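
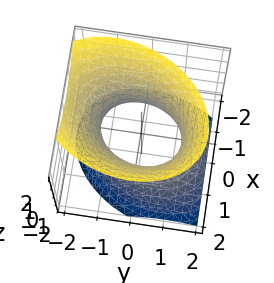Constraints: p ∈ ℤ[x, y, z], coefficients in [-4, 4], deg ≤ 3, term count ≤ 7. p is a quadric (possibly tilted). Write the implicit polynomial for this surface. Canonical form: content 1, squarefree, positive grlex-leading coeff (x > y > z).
3*x^2 - x*y + 2*y^2 + y*z - 2*z^2 - 3

(a) The degree is 2 — a generic line meets the surface in up to 2 points.
(b) Observable constraints: the surface avoids every integer z-axis point in the box; the x-axis gridline crossings are at x ∈ {-1, 1}.
(c) Solving for integer coefficients yields p as stated.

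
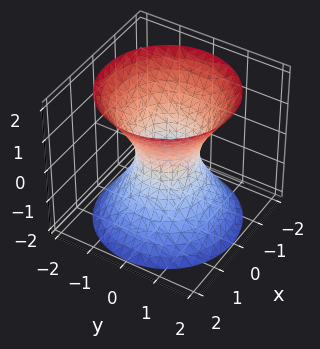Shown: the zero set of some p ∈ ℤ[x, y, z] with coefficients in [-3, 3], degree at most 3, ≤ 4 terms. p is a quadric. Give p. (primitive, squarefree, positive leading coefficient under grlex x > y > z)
3*x^2 + 3*y^2 - 2*z^2 - 2

Degree: one connected sheet with a waist; a quadric, so deg p = 2.
Symmetries: rotational symmetry about the z-axis ⇒ p depends on x, y only through x² + y²; it's symmetric under z → −z, forcing even powers of z.
Checking where it meets the axes: a circular section at z = 0 has radius between 0 and 1; no z-intercept at any integer in the box.
Solving for integer coefficients yields p as stated.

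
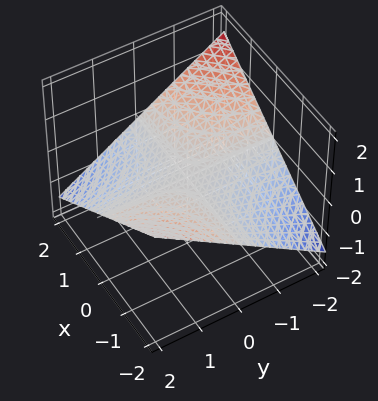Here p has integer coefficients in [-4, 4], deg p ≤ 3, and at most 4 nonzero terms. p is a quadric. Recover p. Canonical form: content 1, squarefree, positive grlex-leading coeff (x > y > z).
1. The degree is 2 — a saddle surface; a quadric.
2. Observable constraints: the visible x-axis segment lies entirely on the surface; it meets the z-axis at z = 0 (among the integer gridlines).
3. Putting this together gives p.

x*y + 3*z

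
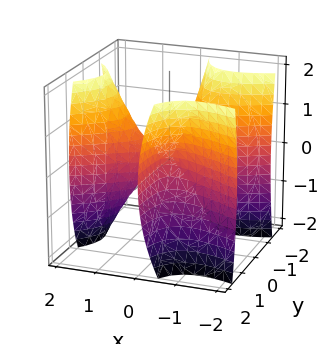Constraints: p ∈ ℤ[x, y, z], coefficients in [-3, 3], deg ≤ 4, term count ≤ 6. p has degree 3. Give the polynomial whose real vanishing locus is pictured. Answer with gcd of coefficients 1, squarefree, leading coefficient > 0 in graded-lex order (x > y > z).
x^3 - 3*x*y^2 + x*y - z^2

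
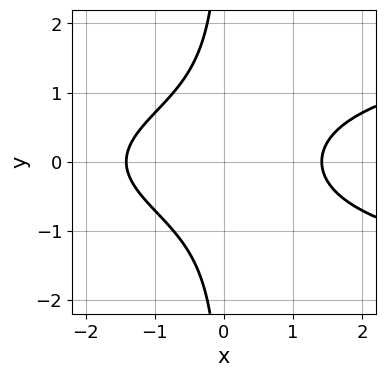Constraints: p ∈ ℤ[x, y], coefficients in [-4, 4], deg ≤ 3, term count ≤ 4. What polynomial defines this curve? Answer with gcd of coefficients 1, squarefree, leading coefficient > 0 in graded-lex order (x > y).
2*x*y^2 - x^2 + 2

First, degree: a generic line meets the curve in up to 3 points, so deg p = 3.
Then, symmetries: it's symmetric under y → −y, forcing even powers of y.
Next, against the integer gridlines: no y-intercept at any integer in the box.
Finally, putting this together gives p.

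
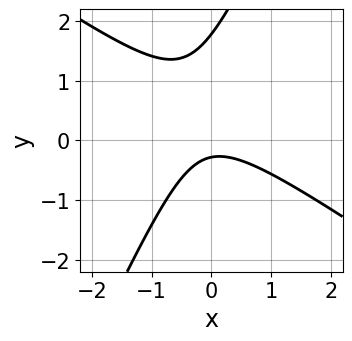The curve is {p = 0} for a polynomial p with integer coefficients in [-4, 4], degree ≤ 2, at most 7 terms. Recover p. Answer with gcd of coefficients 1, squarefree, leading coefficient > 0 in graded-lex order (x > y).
3*x^2 + 3*x*y - 2*y^2 + 3*y + 1

The degree is 2 — the shape is more complex than any degree-1 curve.
Against the integer gridlines: no x-intercept at any integer in the box.
Matching integer coefficients to the picture gives p.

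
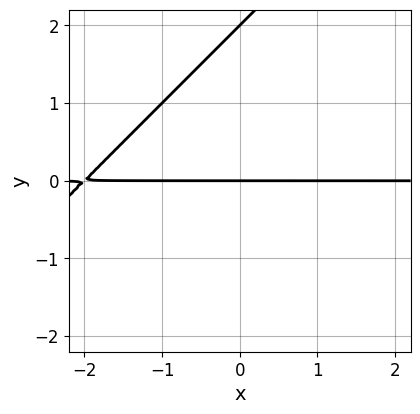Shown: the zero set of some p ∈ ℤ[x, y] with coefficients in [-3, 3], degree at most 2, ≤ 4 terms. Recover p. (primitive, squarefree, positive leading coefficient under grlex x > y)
(a) The degree is 2 — a generic line meets the curve in up to 2 points.
(b) Observable constraints: the y-axis gridline crossings are at y ∈ {0, 2}; every point of the x-axis in the box is on the curve.
(c) Solving for integer coefficients yields p as stated.

x*y - y^2 + 2*y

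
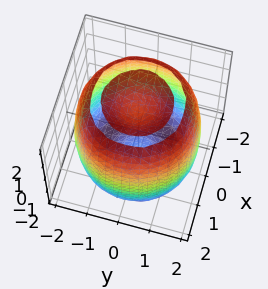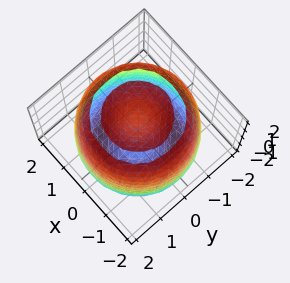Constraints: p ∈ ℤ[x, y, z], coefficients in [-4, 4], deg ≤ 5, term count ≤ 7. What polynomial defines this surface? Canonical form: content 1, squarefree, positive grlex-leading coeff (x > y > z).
x^4 + 2*x^2*y^2 + y^4 - 3*x^2 - 3*y^2 + z^2 - 2

First, I count 2 distinct pieces. They look like related sheets of one shape, so recover p as a whole.
Next, deg p = 4. A generic line meets the surface in up to 4 points.
Then, symmetries: rotational symmetry about the z-axis ⇒ p depends on x, y only through x² + y².
Then, reading off the gridlines: a circular section at z = 1 has radius between 1 and 2.
Finally, together with the visible shape, these determine p as stated.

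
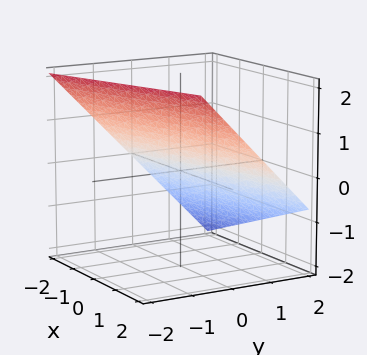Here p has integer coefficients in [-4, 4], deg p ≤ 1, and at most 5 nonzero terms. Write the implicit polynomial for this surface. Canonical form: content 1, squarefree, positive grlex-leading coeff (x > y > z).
x - 3*y - 3*z + 2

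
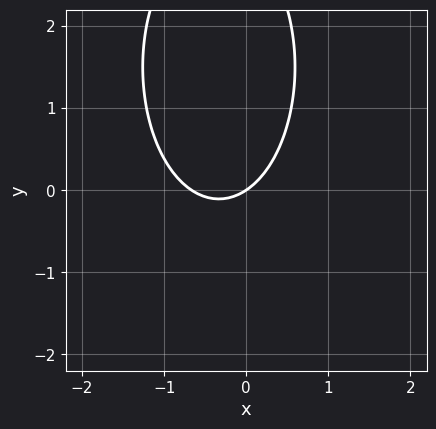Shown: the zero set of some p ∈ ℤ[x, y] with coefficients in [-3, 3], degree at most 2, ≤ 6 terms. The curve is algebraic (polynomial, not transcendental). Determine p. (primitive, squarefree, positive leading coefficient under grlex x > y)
3*x^2 + y^2 + 2*x - 3*y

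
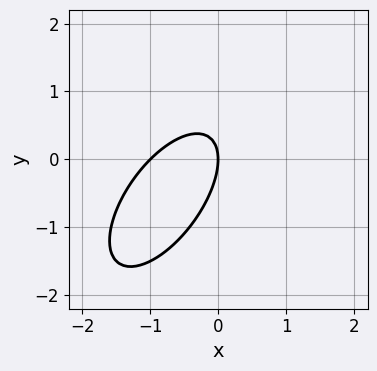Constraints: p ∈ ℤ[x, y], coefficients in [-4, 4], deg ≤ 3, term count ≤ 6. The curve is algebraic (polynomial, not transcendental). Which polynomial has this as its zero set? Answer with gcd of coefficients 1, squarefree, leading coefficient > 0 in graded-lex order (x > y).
3*x^2 - 3*x*y + 2*y^2 + 3*x

First, the degree is 2 — the shape is more complex than any degree-1 curve.
Then, reading off the gridlines: the x-axis gridline crossings are at x ∈ {-1, 0}; it meets the y-axis at y = 0 (among the integer gridlines).
Finally, the integer polynomial consistent with all of this is the stated p.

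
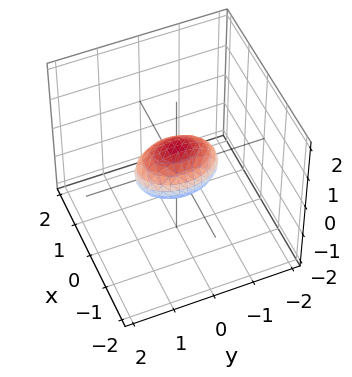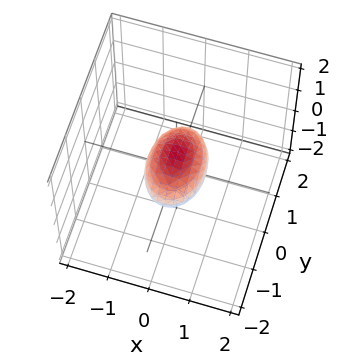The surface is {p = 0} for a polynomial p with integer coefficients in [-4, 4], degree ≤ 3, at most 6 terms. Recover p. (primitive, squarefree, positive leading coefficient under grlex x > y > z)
2*x^2 + y^2 + 2*z^2 - 1

1. Degree: bounded and convex; a quadric, so deg p = 2.
2. Symmetries: the z ↦ −z reflection is a symmetry, so z appears only in even powers; it's symmetric under y → −y, forcing even powers of y; it's symmetric under x → −x, forcing even powers of x.
3. From the axis intercepts and sections: the y-axis gridline crossings are at y ∈ {-1, 1}.
4. Putting this together gives p.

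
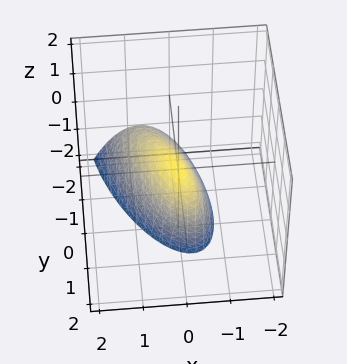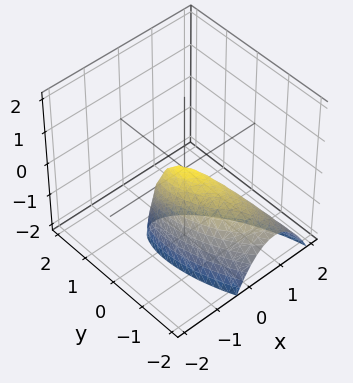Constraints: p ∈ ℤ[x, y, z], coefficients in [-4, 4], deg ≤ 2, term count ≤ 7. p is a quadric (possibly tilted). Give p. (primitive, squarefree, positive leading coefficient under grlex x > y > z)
3*x^2 + 2*x*y + y^2 - y*z + z

First, degree: a generic line meets the surface in up to 2 points, so deg p = 2.
Next, observable constraints: one y-axis crossing is at y = 0; it crosses the x-axis at the gridline x = 0.
Finally, assembling these constraints gives the stated polynomial.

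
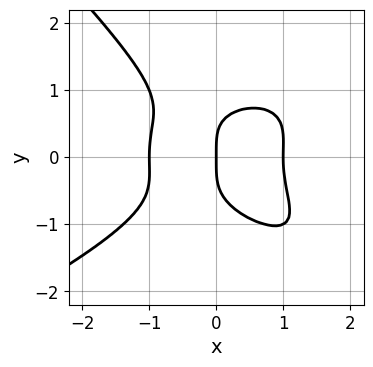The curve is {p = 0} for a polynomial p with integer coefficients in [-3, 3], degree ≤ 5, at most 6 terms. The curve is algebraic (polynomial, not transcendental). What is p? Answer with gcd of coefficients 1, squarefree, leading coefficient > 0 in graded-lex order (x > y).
First, deg p = 4.
Then, checking where it meets the axes: among the integer gridlines, it crosses the x-axis at x ∈ {-1, 0, 1}; it crosses the y-axis at the gridline y = 0.
Finally, the integer polynomial consistent with all of this is the stated p.

x^2*y^2 - 2*x*y^3 - 3*y^4 - 3*x^3 + 3*x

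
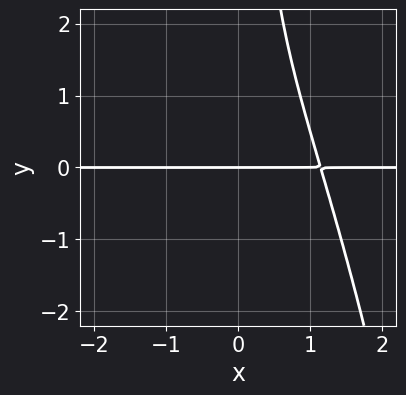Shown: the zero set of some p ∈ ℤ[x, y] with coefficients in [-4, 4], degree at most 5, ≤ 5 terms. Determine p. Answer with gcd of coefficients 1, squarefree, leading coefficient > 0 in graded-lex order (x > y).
2*x^3*y + 2*x*y^2 - 3*y

First, degree: no degree-3 curve has this shape, so deg p = 4.
Then, against the integer gridlines: the visible x-axis segment lies entirely on the curve; it meets the y-axis at y = 0 (among the integer gridlines).
Finally, assembling these constraints gives the stated polynomial.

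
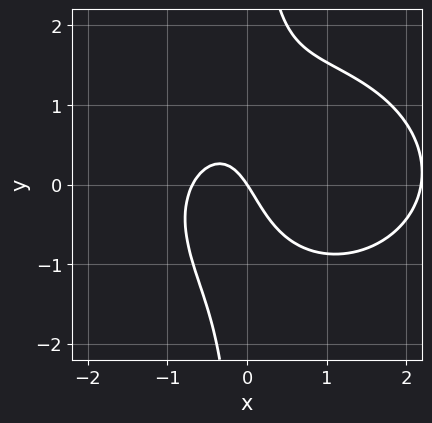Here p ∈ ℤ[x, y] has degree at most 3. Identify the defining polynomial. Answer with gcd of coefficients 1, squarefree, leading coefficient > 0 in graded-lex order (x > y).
The degree is 3 — no degree-2 curve has this shape.
Observable constraints: one y-axis crossing is at y = 0; one x-axis crossing is at x = 0.
These observations pin down the coefficients.

2*x^3 + 3*x*y^2 - 3*x^2 - 3*x - 2*y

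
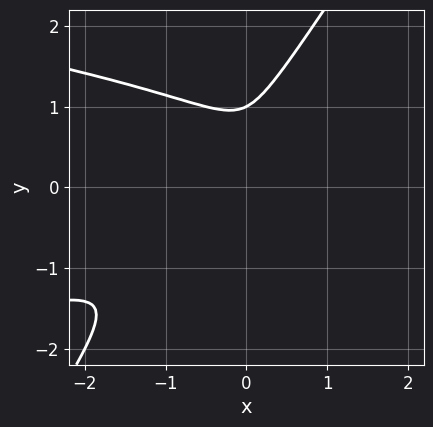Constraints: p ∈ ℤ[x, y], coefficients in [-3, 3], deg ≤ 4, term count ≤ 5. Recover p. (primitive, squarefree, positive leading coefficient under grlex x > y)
3*x*y^2 - 2*y^3 + 2*x^2 - 2*x*y + 2*y^2

1. The degree is 3 — the shape is more complex than any degree-2 curve.
2. Against the integer gridlines: it crosses the y-axis at the gridline y = 1.
3. These observations pin down the coefficients.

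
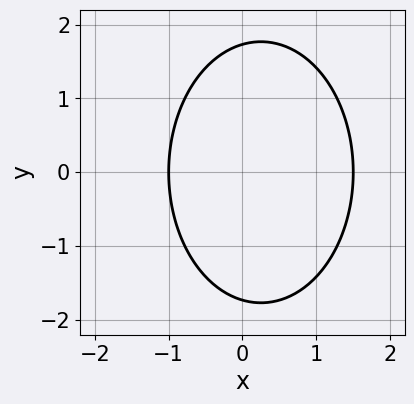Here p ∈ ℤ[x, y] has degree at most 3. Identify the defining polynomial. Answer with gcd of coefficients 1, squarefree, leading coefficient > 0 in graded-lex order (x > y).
First, the degree is 2 — no degree-1 curve has this shape.
Then, symmetries: the y ↦ −y reflection is a symmetry, so y appears only in even powers.
Next, checking where it meets the axes: one x-axis crossing is at x = -1.
Finally, putting this together gives p.

2*x^2 + y^2 - x - 3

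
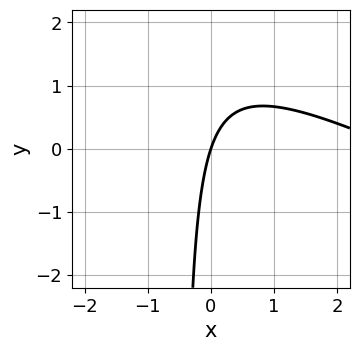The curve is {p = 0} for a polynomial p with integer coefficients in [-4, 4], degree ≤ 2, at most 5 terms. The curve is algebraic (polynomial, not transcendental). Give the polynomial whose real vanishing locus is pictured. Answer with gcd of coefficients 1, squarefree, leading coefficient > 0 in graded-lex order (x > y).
(a) Degree: the shape is more complex than any degree-1 curve, so deg p = 2.
(b) From the axis intercepts and sections: it crosses the y-axis at the gridline y = 0; it meets the x-axis at x = 0 (among the integer gridlines).
(c) Assembling these constraints gives the stated polynomial.

x^2 + 2*x*y - 3*x + y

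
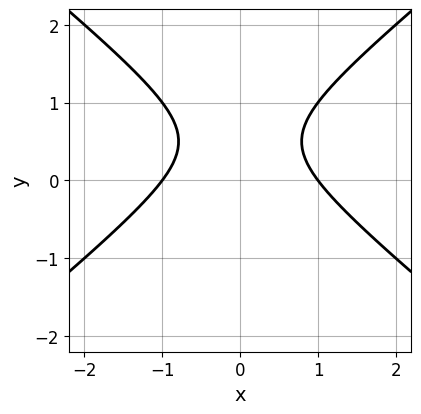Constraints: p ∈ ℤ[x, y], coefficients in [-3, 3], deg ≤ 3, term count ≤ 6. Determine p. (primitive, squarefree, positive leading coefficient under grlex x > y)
2*x^2 - 3*y^2 + 3*y - 2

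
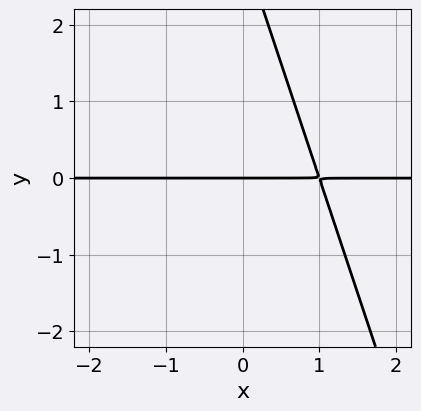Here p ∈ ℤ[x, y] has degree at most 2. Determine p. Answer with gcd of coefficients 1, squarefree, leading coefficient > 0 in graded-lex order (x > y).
3*x*y + y^2 - 3*y

1. deg p = 2. The shape is more complex than any degree-1 curve.
2. Reading off the gridlines: it crosses the y-axis at the gridline y = 0; every point of the x-axis in the box is on the curve.
3. Solving for integer coefficients yields p as stated.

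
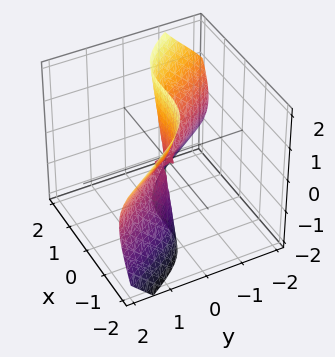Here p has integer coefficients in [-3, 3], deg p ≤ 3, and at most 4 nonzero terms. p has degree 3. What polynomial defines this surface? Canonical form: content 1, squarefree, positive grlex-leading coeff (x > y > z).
1. Degree: a generic line meets the surface in up to 3 points, so deg p = 3.
2. Observable constraints: one x-axis crossing is at x = 0; the visible z-axis segment lies entirely on the surface; one y-axis crossing is at y = 0.
3. Putting this together gives p.

2*x^3 + y^3 + 3*y*z^2 + y*z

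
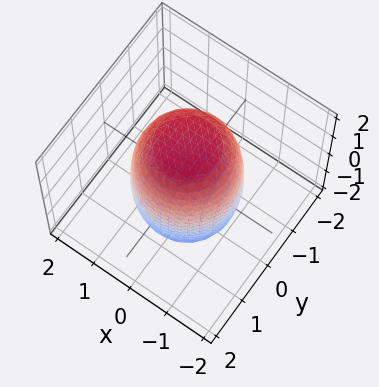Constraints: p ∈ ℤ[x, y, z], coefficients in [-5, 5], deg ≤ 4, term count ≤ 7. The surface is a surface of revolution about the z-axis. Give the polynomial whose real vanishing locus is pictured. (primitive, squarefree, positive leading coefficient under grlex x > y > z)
2*x^4 + 4*x^2*y^2 + 2*y^4 - x^2 - y^2 + z^2 - 3

1. Degree: a generic line meets the surface in up to 4 points, so deg p = 4.
2. Symmetries: the z-axis is an axis of rotation, so x and y enter only as x² + y².
3. Checking where it meets the axes: a circular section at z = -1 has radius between 1 and 2.
4. Putting this together gives p.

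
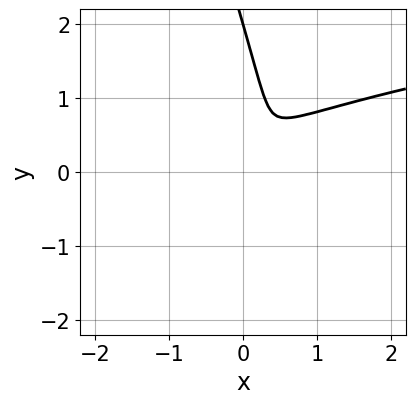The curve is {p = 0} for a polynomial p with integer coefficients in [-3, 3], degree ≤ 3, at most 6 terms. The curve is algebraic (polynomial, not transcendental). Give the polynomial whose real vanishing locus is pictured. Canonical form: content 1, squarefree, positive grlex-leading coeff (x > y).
3*x*y^2 + y^3 - 2*x^2 + x*y - 2*y^2

First, degree: a generic line meets the curve in up to 3 points, so deg p = 3.
Next, observable constraints: it crosses the y-axis at the gridline y = 2.
Finally, fitting integer coefficients to these (and the overall shape) gives p.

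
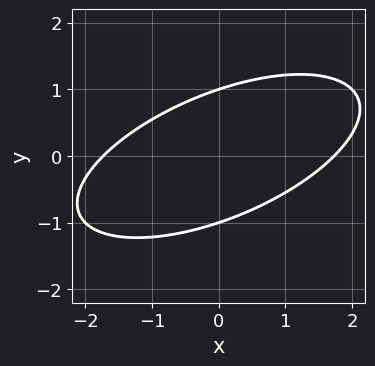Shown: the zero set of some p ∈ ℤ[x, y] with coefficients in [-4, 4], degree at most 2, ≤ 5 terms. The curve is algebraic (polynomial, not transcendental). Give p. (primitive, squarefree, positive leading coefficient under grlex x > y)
x^2 - 2*x*y + 3*y^2 - 3

1. Degree: a generic line meets the curve in up to 2 points, so deg p = 2.
2. Reading off the gridlines: the y-axis gridline crossings are at y ∈ {-1, 1}.
3. Assembling these constraints gives the stated polynomial.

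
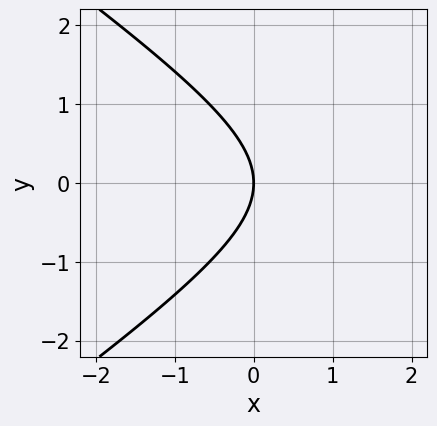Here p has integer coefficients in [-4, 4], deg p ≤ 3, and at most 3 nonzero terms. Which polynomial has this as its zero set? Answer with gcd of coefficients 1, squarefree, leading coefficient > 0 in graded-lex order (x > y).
x^2 - 2*y^2 - 3*x

1. deg p = 2. No degree-1 curve has this shape.
2. Symmetries: mirror symmetry y ↦ −y ⇒ only even powers of y.
3. Observable constraints: one y-axis crossing is at y = 0; it crosses the x-axis at the gridline x = 0.
4. The integer polynomial consistent with all of this is the stated p.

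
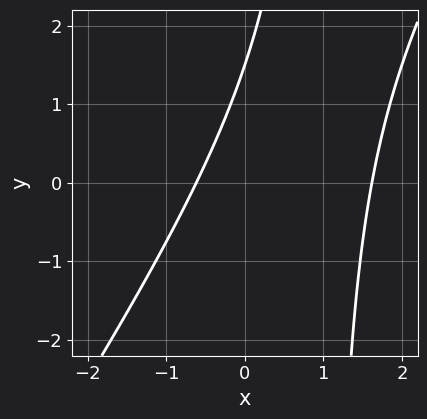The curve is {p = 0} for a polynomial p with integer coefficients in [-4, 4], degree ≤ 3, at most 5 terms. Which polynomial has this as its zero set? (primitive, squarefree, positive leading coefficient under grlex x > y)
3*x^2 - 2*x*y - 3*x + 2*y - 3

(a) deg p = 2.
(b) Solving for integer coefficients yields p as stated.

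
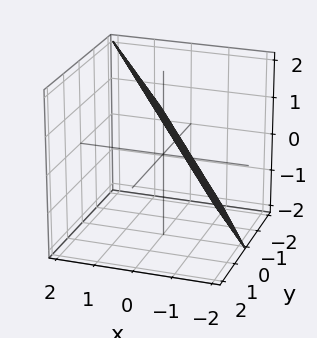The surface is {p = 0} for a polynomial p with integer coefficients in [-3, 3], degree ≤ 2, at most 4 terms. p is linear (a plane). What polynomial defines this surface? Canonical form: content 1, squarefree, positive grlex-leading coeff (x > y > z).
3*x + 2*y - 2*z + 2

First, degree: the surface is flat (a plane), so deg p = 1.
Next, reading off the gridlines: it meets the y-axis at y = -1 (among the integer gridlines); one z-axis crossing is at z = 1.
Finally, assembling these constraints gives the stated polynomial.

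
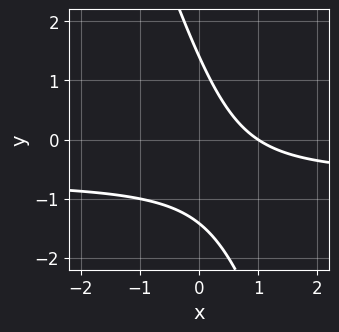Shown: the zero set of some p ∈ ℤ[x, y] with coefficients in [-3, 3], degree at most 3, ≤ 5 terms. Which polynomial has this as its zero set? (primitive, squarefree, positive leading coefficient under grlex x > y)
3*x*y + y^2 + 2*x - 2

deg p = 2.
Checking where it meets the axes: it meets the x-axis at x = 1 (among the integer gridlines).
These observations pin down the coefficients.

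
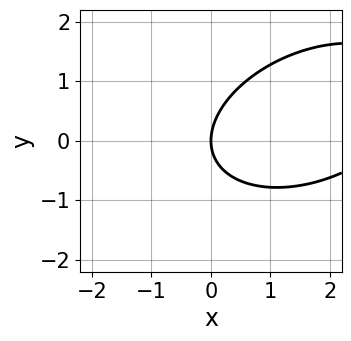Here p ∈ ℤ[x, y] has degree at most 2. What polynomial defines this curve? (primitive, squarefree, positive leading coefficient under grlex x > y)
x^2 - x*y + 2*y^2 - 3*x

First, the degree is 2 — no degree-1 curve has this shape.
Next, checking where it meets the axes: it crosses the x-axis at the gridline x = 0; it meets the y-axis at y = 0 (among the integer gridlines).
Finally, putting this together gives p.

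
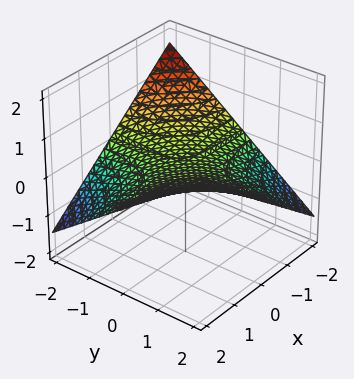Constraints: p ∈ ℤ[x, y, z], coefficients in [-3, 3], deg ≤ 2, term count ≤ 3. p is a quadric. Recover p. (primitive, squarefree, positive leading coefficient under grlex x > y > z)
x*y - 3*z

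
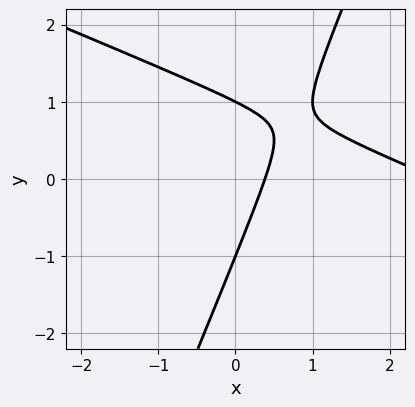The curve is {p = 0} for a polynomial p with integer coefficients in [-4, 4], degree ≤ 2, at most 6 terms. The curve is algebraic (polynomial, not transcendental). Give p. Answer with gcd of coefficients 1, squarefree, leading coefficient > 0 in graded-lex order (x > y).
1. deg p = 2.
2. Against the integer gridlines: the y-axis gridline crossings are at y ∈ {-1, 1}.
3. Putting this together gives p.

x^2 + 2*x*y - y^2 - 3*x + 1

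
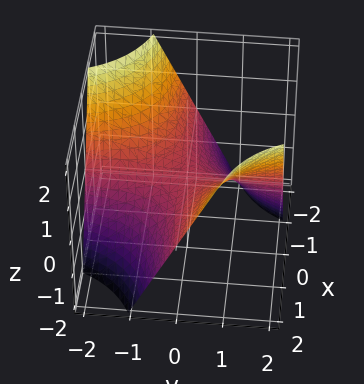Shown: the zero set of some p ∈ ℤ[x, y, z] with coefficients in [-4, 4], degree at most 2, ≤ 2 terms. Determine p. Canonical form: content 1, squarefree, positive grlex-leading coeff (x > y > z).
1. deg p = 2. A saddle surface; a quadric.
2. From the axis intercepts and sections: every point of the y-axis in the box is on the surface; it meets the z-axis at z = 0 (among the integer gridlines).
3. Assembling these constraints gives the stated polynomial. Check: (-1, 0, 0) on the x-axis lies on the surface, and p(-1, 0, 0) = 0. ✓

x*y - z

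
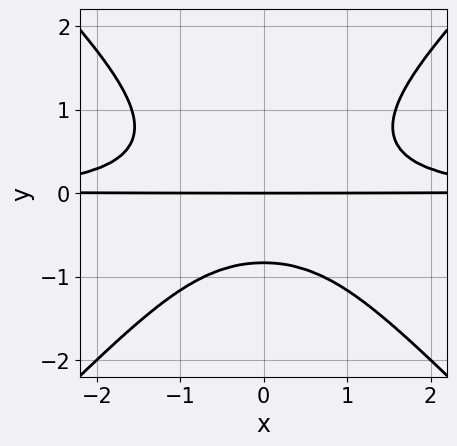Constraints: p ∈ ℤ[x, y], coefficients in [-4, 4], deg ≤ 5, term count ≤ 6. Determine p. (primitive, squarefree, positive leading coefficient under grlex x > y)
2*x^2*y^2 - 2*y^4 - y^2 - 2*y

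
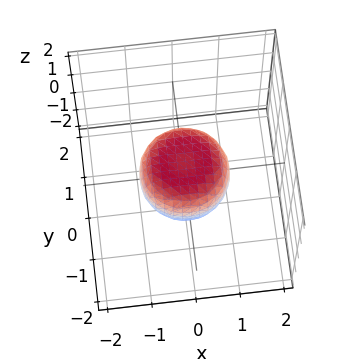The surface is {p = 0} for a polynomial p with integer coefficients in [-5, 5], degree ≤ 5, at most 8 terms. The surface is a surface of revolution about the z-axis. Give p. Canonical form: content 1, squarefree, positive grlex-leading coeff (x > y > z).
deg p = 4. The shape is more complex than any degree-3 surface.
Symmetry: every cross-section ⟂ z is a circle, so x, y appear only via x² + y².
Checking where it meets the axes: the x-axis gridline crossings are at x ∈ {-1, 1}; among the integer gridlines, it crosses the y-axis at y ∈ {-1, 1}.
Fitting integer coefficients to these (and the overall shape) gives p.

2*x^4 + 4*x^2*y^2 + 2*y^4 - x^2 - y^2 + 2*z^2 - 1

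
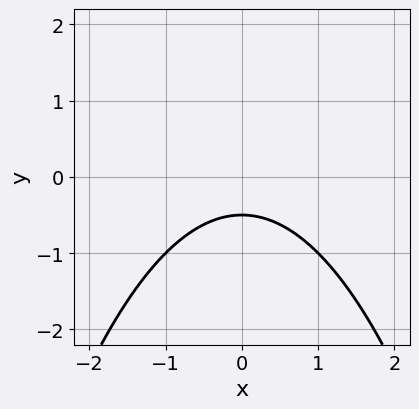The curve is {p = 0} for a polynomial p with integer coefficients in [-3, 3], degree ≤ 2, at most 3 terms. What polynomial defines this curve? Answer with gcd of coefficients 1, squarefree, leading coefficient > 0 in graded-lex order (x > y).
x^2 + 2*y + 1

First, the degree is 2 — the shape is more complex than any degree-1 curve.
Next, symmetries: the x ↦ −x reflection is a symmetry, so x appears only in even powers.
Then, checking where it meets the axes: the curve avoids every integer x-axis point in the box.
Finally, assembling these constraints gives the stated polynomial.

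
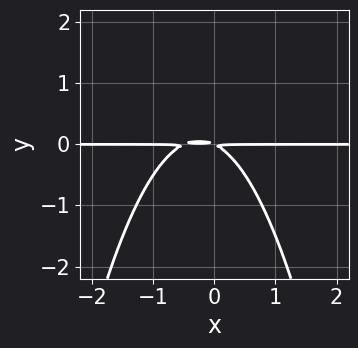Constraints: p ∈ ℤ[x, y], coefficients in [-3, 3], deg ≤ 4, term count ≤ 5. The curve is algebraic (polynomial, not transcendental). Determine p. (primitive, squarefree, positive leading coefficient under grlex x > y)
First, deg p = 3.
Next, observable constraints: the visible x-axis segment lies entirely on the curve.
Finally, together with the visible shape, these determine p as stated.

2*x^2*y + x*y + 2*y^2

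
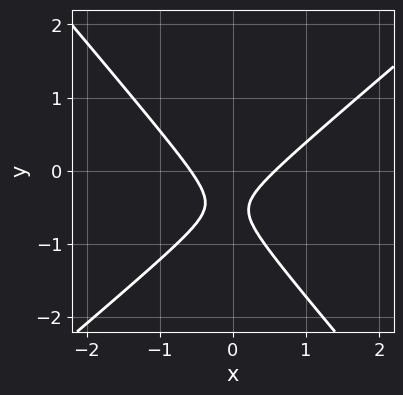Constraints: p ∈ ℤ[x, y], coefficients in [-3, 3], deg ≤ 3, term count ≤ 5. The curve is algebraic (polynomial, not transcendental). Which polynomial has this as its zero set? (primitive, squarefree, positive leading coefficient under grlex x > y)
3*x^2 - x*y - 3*y^2 - 3*y - 1

1. Degree: the shape is more complex than any degree-1 curve, so deg p = 2.
2. Against the integer gridlines: the curve avoids every integer y-axis point in the box.
3. Fitting integer coefficients to these (and the overall shape) gives p.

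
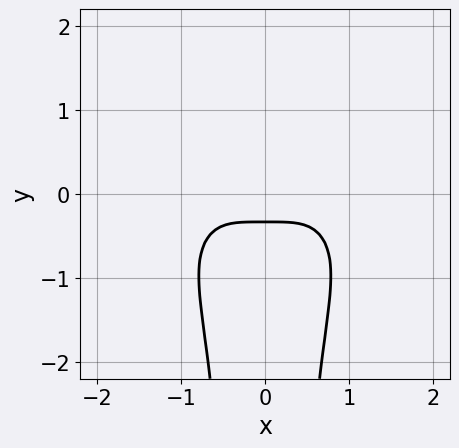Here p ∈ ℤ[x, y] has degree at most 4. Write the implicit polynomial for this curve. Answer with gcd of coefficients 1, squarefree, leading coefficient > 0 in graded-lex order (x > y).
(a) deg p = 4.
(b) Symmetries: it's symmetric under x → −x, forcing even powers of x.
(c) Checking where it meets the axes: no x-intercept at any integer in the box.
(d) The integer polynomial consistent with all of this is the stated p.

2*x^4 + 3*x^2*y^2 + x^2*y + 3*y + 1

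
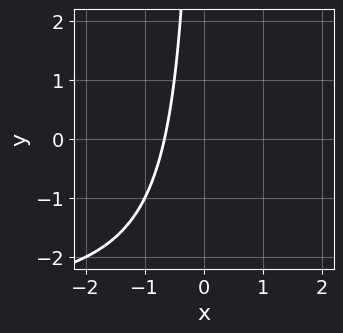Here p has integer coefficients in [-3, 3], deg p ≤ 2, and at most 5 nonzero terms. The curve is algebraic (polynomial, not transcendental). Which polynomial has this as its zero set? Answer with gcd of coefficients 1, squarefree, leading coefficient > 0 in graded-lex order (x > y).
x*y + 3*x + 2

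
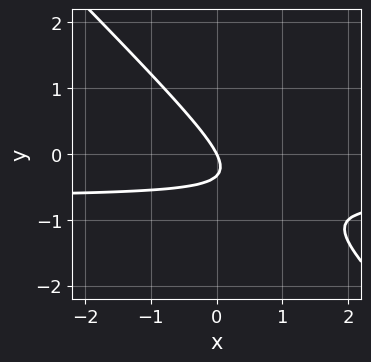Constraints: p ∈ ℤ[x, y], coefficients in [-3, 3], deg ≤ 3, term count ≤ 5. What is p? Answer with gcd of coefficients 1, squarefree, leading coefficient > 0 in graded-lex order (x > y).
3*x*y + 3*y^2 + 2*x + y

1. deg p = 2. The shape is more complex than any degree-1 curve.
2. Against the integer gridlines: one y-axis crossing is at y = 0; it crosses the x-axis at the gridline x = 0.
3. Together with the visible shape, these determine p as stated.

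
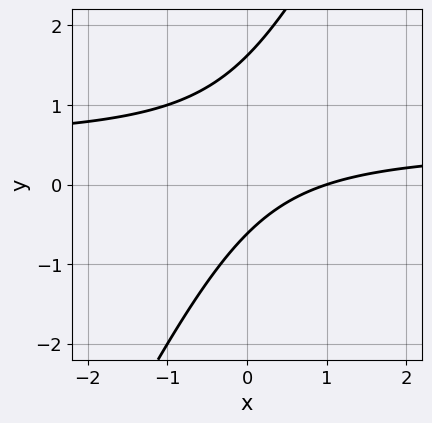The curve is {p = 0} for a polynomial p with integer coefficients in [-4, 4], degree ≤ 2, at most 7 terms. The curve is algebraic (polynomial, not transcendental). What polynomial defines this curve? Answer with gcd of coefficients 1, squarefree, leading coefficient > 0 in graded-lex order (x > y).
2*x*y - y^2 - x + y + 1

1. Degree: the shape is more complex than any degree-1 curve, so deg p = 2.
2. Reading off the gridlines: one x-axis crossing is at x = 1.
3. The integer polynomial consistent with all of this is the stated p.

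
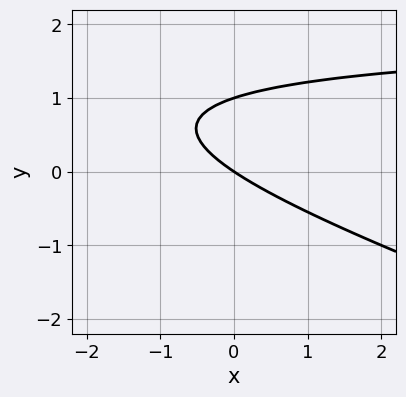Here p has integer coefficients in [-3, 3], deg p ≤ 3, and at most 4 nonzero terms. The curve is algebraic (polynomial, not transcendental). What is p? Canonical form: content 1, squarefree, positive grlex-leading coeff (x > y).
(a) Degree: no degree-1 curve has this shape, so deg p = 2.
(b) Reading off the gridlines: among the integer gridlines, it crosses the y-axis at y ∈ {0, 1}; it meets the x-axis at x = 0 (among the integer gridlines).
(c) The integer polynomial consistent with all of this is the stated p.

x*y + 3*y^2 - 2*x - 3*y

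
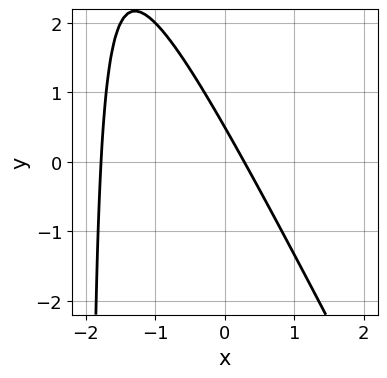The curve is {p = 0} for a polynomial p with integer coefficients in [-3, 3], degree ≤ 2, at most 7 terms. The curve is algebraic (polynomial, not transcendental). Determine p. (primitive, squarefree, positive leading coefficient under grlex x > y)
2*x^2 + x*y + 3*x + 2*y - 1

Degree: no degree-1 curve has this shape, so deg p = 2.
Putting this together gives p.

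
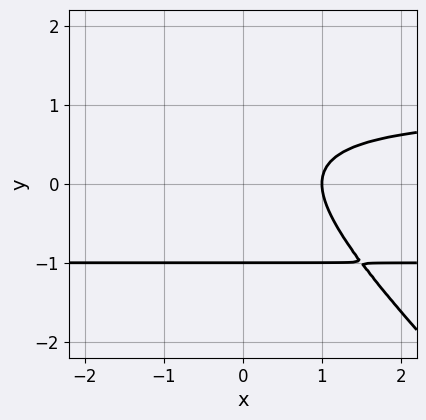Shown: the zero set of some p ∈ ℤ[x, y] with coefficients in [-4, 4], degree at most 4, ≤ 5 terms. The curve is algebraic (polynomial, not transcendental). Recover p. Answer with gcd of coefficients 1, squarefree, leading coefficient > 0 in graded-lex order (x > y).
(a) deg p = 3.
(b) From the visible intercepts: it crosses the x-axis at the gridline x = 1; it crosses the y-axis at the gridline y = -1.
(c) The integer polynomial consistent with all of this is the stated p.

x*y^2 + y^3 - x + 1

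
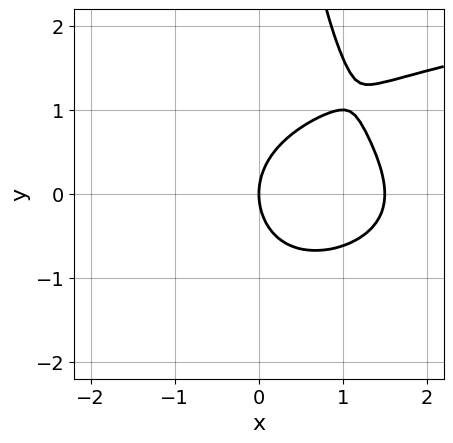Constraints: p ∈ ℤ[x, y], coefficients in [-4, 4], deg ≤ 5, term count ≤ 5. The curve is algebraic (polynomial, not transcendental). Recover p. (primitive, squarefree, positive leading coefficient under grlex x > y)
x*y^3 - 2*x^2 - 2*y^2 + 3*x

First, degree: the shape is more complex than any degree-3 curve, so deg p = 4.
Then, checking where it meets the axes: one x-axis crossing is at x = 0; it meets the y-axis at y = 0 (among the integer gridlines).
Finally, assembling these constraints gives the stated polynomial.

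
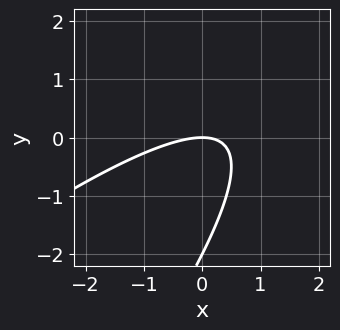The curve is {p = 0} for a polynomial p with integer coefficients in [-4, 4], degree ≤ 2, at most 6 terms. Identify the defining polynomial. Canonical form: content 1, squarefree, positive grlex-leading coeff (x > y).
x^2 - 2*x*y + y^2 + 2*y

1. deg p = 2. The shape is more complex than any degree-1 curve.
2. Against the integer gridlines: the y-axis gridline crossings are at y ∈ {-2, 0}; it crosses the x-axis at the gridline x = 0.
3. Matching integer coefficients to the picture gives p.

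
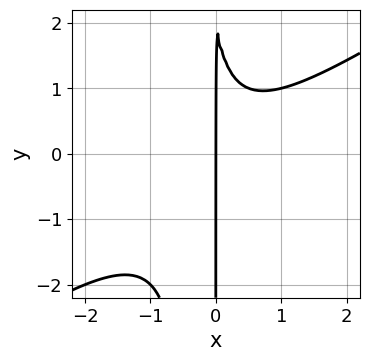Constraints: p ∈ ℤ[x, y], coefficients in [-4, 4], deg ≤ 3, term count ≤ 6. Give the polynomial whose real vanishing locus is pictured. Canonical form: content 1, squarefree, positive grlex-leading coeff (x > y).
2*x^3 - 3*x^2*y - x*y + 2*x

Degree: the shape is more complex than any degree-2 curve, so deg p = 3.
Reading off the gridlines: one x-axis crossing is at x = 0; the visible y-axis segment lies entirely on the curve.
Solving for integer coefficients yields p as stated.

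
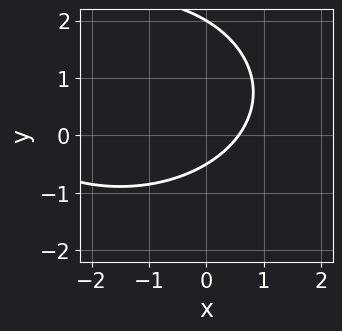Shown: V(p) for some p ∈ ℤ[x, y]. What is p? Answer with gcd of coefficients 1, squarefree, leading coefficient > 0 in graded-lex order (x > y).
x^2 + 2*y^2 + 3*x - 3*y - 2

First, the degree is 2 — the shape is more complex than any degree-1 curve.
Then, reading off the gridlines: it meets the y-axis at y = 2 (among the integer gridlines).
Finally, assembling these constraints gives the stated polynomial.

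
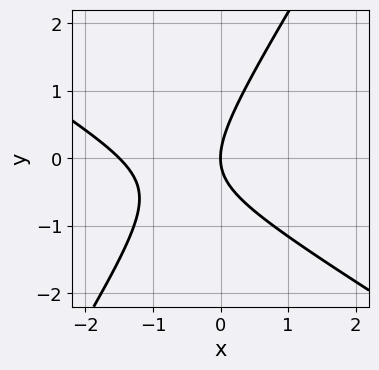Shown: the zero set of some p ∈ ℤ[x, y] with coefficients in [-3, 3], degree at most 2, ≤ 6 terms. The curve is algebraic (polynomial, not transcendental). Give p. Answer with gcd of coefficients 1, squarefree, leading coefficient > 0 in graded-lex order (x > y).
deg p = 2. The shape is more complex than any degree-1 curve.
Reading off the gridlines: it crosses the x-axis at the gridline x = 0; one y-axis crossing is at y = 0.
Matching integer coefficients to the picture gives p.

2*x^2 + 2*x*y - 2*y^2 + 3*x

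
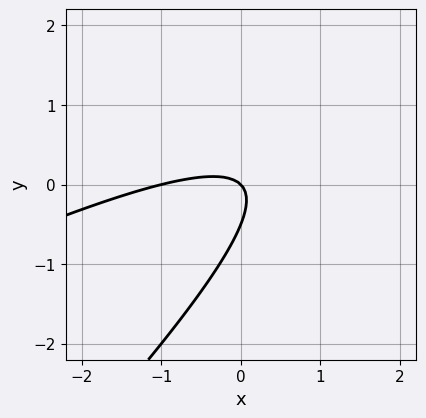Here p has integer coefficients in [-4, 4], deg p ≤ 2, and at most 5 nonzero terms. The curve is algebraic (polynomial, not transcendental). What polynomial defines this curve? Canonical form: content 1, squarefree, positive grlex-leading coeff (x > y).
(a) deg p = 2. A generic line meets the curve in up to 2 points.
(b) From the visible intercepts: the x-axis gridline crossings are at x ∈ {-1, 0}; one y-axis crossing is at y = 0.
(c) Together with the visible shape, these determine p as stated.

x^2 - 3*x*y + 2*y^2 + x + y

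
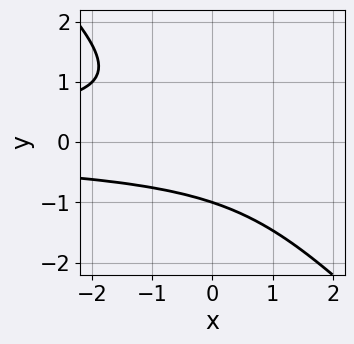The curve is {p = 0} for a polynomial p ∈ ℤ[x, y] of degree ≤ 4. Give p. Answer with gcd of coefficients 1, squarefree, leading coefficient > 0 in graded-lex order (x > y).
(a) deg p = 3. No degree-2 curve has this shape.
(b) Checking where it meets the axes: no x-intercept at any integer in the box; it meets the y-axis at y = -1 (among the integer gridlines).
(c) Solving for integer coefficients yields p as stated.

x*y^2 + y^3 + 1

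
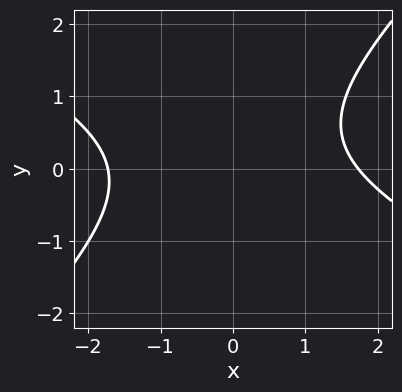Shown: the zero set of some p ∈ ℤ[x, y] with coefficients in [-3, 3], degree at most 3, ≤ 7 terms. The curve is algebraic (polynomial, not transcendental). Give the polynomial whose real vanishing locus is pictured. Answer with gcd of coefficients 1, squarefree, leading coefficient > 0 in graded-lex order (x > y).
x^2 + x*y - 2*y^2 + y - 3

(a) Degree: no degree-1 curve has this shape, so deg p = 2.
(b) Checking where it meets the axes: the curve avoids every integer y-axis point in the box.
(c) These observations pin down the coefficients.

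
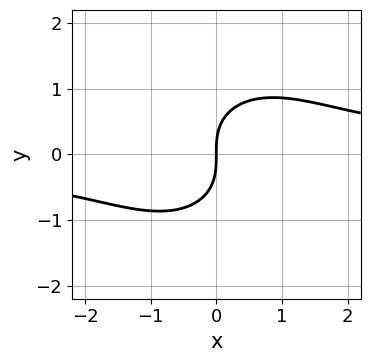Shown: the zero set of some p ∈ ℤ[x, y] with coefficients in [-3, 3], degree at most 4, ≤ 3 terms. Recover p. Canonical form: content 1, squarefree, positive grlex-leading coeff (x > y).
2*x^2*y + 2*y^3 - 3*x

1. The degree is 3 — no degree-2 curve has this shape.
2. From the axis intercepts and sections: one y-axis crossing is at y = 0; one x-axis crossing is at x = 0.
3. Solving for integer coefficients yields p as stated.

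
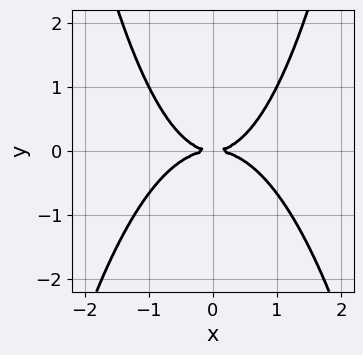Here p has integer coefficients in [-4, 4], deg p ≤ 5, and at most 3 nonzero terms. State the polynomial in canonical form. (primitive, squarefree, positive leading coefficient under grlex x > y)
2*x^4 + x^2*y - 3*y^2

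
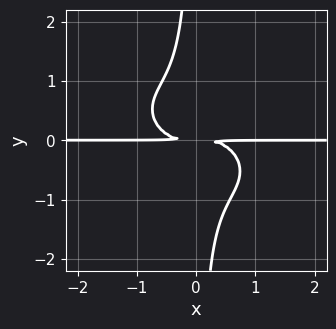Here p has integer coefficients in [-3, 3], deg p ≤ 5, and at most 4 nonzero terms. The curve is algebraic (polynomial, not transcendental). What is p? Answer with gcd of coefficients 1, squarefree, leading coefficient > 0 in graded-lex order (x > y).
(a) The degree is 4 — the shape is more complex than any degree-3 curve.
(b) Observable constraints: the visible x-axis segment lies entirely on the curve.
(c) These observations pin down the coefficients.

x^3*y + x^2*y^2 + 2*x*y^3 + y^2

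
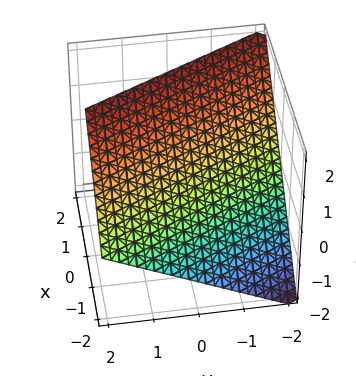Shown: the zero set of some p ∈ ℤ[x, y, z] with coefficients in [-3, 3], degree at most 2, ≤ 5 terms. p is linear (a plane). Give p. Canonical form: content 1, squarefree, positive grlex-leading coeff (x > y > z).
1. The degree is 1 — every cross-section is a straight line — this is a plane.
2. Reading off the gridlines: it meets the z-axis at z = 1 (among the integer gridlines); it crosses the y-axis at the gridline y = -2; it meets the x-axis at x = -1 (among the integer gridlines).
3. Assembling these constraints gives the stated polynomial.

2*x + y - 2*z + 2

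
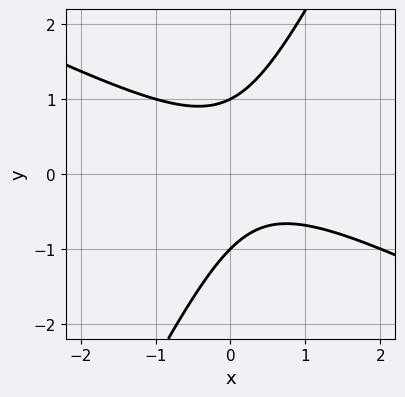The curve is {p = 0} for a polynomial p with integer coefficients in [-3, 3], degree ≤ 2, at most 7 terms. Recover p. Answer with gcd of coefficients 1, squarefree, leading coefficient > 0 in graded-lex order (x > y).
(a) Degree: a generic line meets the curve in up to 2 points, so deg p = 2.
(b) From the axis intercepts and sections: it misses every integer gridline on the x-axis; the y-axis gridline crossings are at y ∈ {-1, 1}.
(c) These observations pin down the coefficients.

2*x^2 + 3*x*y - 2*y^2 - x + 2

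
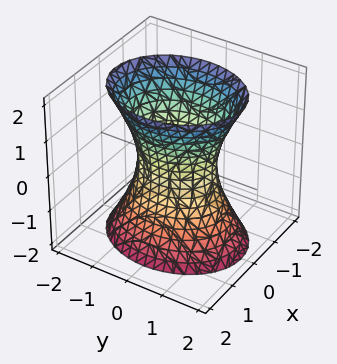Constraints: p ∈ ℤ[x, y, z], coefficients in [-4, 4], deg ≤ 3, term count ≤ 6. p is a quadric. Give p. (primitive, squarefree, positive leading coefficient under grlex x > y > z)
3*x^2 + 2*y^2 - z^2 - 2

1. deg p = 2. An hourglass — one-sheet hyperboloid; a quadric.
2. Symmetries: mirror symmetry x ↦ −x ⇒ only even powers of x; it's symmetric under z → −z, forcing even powers of z; the y ↦ −y reflection is a symmetry, so y appears only in even powers.
3. From the visible intercepts: the y-axis gridline crossings are at y ∈ {-1, 1}; the surface avoids every integer z-axis point in the box.
4. Together with the visible shape, these determine p as stated.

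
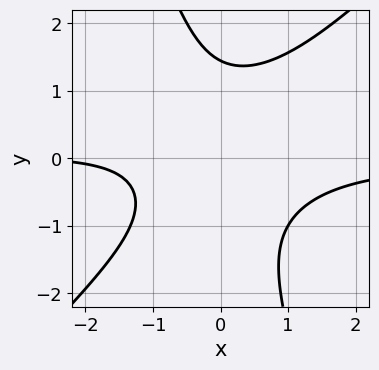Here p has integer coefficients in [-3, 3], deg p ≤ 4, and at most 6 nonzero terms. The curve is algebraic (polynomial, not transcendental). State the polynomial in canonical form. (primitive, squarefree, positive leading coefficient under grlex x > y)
3*x^2*y - 2*x*y^2 - y^3 + x + 3

Degree: the shape is more complex than any degree-2 curve, so deg p = 3.
From the visible intercepts: it misses every integer gridline on the x-axis.
Matching integer coefficients to the picture gives p.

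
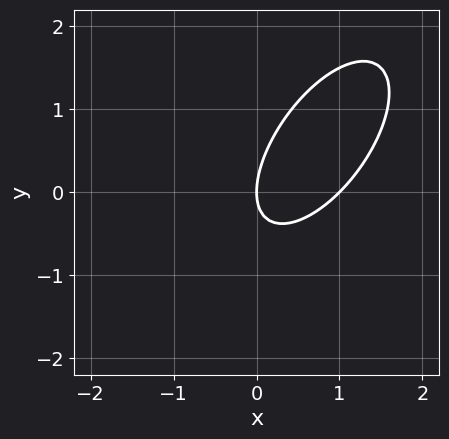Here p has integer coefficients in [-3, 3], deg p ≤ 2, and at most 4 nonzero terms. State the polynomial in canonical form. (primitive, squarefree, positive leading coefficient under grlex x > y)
3*x^2 - 3*x*y + 2*y^2 - 3*x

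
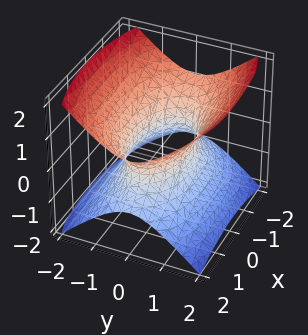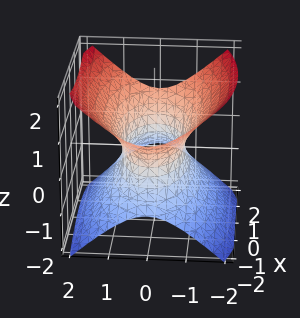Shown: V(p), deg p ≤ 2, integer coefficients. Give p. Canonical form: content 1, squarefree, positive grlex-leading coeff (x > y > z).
(a) Degree: one connected sheet with a waist; a quadric, so deg p = 2.
(b) Symmetries: it's symmetric under y → −y, forcing even powers of y; the x ↦ −x reflection is a symmetry, so x appears only in even powers; it's symmetric under z → −z, forcing even powers of z.
(c) From the axis intercepts and sections: it misses every integer gridline on the z-axis.
(d) Putting this together gives p.

x^2 + 3*y^2 - 3*z^2 - 2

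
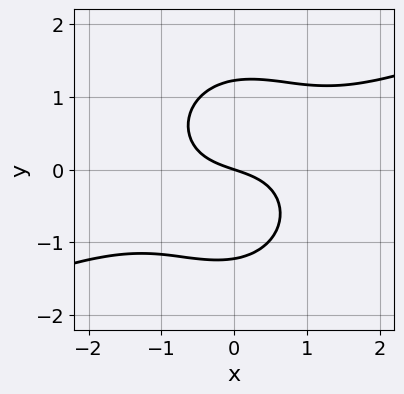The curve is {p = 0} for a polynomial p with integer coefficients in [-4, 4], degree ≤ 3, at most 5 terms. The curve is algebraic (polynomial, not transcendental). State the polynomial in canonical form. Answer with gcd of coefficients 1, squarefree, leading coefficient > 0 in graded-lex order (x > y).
x^3 - 2*x^2*y - 2*y^3 + x + 3*y

The degree is 3 — the shape is more complex than any degree-2 curve.
From the visible intercepts: it crosses the x-axis at the gridline x = 0; it crosses the y-axis at the gridline y = 0.
Together with the visible shape, these determine p as stated.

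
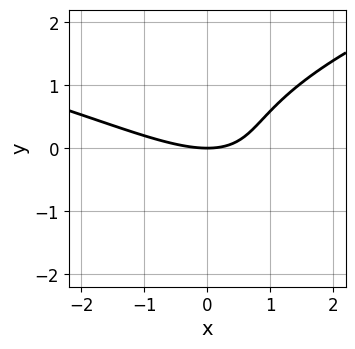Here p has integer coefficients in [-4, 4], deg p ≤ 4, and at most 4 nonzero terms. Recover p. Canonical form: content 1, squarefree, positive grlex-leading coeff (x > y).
(a) deg p = 3. No degree-2 curve has this shape.
(b) Observable constraints: it meets the y-axis at y = 0 (among the integer gridlines); it crosses the x-axis at the gridline x = 0.
(c) Putting this together gives p.

2*y^3 - x^2 - 2*x*y + 3*y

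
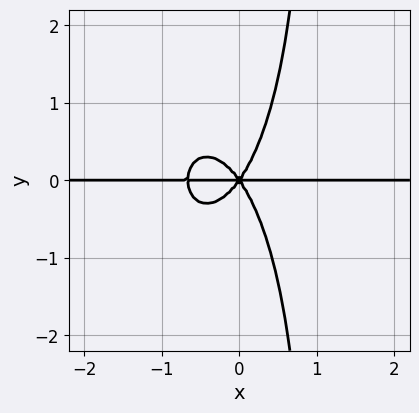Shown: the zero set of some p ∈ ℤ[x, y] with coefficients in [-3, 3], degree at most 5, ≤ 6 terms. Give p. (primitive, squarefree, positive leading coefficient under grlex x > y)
deg p = 4. No degree-3 curve has this shape.
Observable constraints: every point of the x-axis in the box is on the curve; it meets the y-axis at y = 0 (among the integer gridlines).
Together with the visible shape, these determine p as stated.

3*x^3*y + x*y^3 + 2*x^2*y - y^3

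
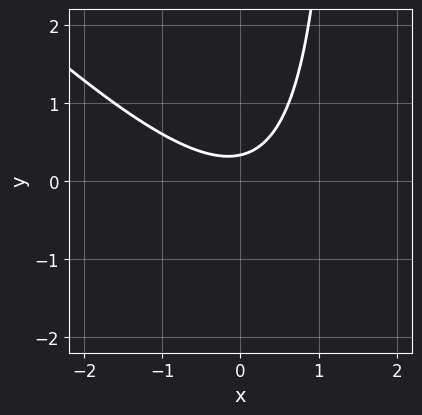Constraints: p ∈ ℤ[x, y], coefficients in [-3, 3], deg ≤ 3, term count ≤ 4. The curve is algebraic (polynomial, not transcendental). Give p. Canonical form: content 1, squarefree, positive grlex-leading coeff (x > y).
(a) Degree: no degree-1 curve has this shape, so deg p = 2.
(b) Reading off the gridlines: the curve avoids every integer x-axis point in the box.
(c) Assembling these constraints gives the stated polynomial.

2*x^2 + 2*x*y - 3*y + 1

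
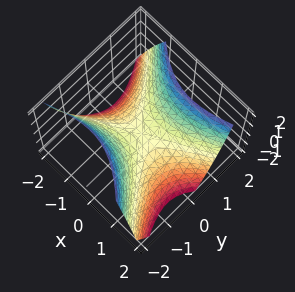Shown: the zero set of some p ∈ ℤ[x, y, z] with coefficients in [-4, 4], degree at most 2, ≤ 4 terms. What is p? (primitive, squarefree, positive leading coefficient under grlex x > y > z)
2*x^2 - 2*x*y - 3*y^2 + 3*z

Degree: the shape is more complex than any degree-1 surface, so deg p = 2.
Against the integer gridlines: it crosses the z-axis at the gridline z = 0; it meets the y-axis at y = 0 (among the integer gridlines); one x-axis crossing is at x = 0.
Together with the visible shape, these determine p as stated.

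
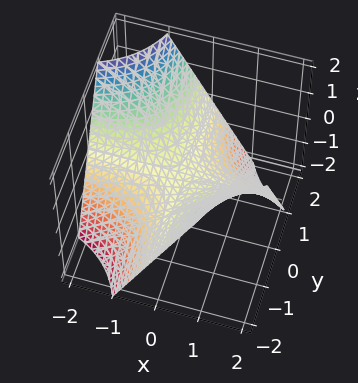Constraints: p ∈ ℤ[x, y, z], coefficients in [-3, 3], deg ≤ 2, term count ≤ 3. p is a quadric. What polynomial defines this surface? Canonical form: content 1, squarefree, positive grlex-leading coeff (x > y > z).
First, deg p = 2.
Then, from the visible intercepts: it meets the z-axis at z = 0 (among the integer gridlines); the visible x-axis segment lies entirely on the surface; every point of the y-axis in the box is on the surface.
Finally, fitting integer coefficients to these (and the overall shape) gives p.

x*y + z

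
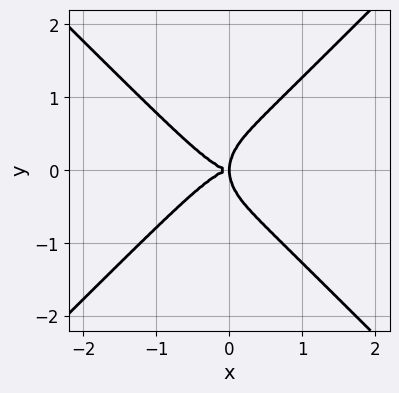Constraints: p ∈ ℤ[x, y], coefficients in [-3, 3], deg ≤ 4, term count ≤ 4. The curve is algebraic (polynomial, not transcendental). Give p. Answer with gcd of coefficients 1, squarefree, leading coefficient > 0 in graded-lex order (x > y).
x^4 - y^4 + x*y^2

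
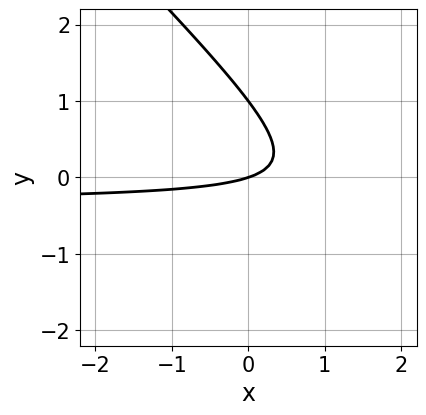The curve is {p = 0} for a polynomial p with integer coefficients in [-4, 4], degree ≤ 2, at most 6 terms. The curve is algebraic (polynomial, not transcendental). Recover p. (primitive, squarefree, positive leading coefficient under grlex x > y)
3*x*y + 3*y^2 + x - 3*y

The degree is 2 — a generic line meets the curve in up to 2 points.
From the visible intercepts: the y-axis gridline crossings are at y ∈ {0, 1}; it meets the x-axis at x = 0 (among the integer gridlines).
Putting this together gives p.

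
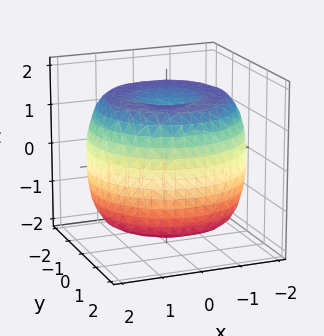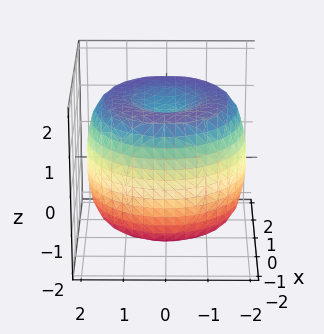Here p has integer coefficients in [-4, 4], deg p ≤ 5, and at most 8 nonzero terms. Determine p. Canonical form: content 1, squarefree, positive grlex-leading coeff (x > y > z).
x^4 + 2*x^2*y^2 + y^4 - 3*x^2 - 3*y^2 + 2*z^2 - 3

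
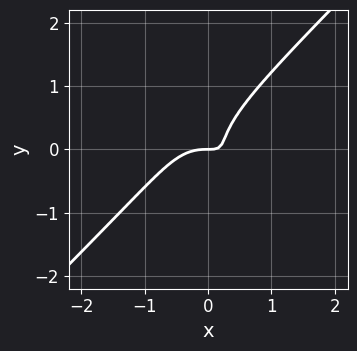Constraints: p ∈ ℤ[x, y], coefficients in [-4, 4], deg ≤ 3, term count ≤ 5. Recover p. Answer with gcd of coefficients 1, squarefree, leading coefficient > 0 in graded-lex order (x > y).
3*x^3 - 3*y^3 + 3*x*y - y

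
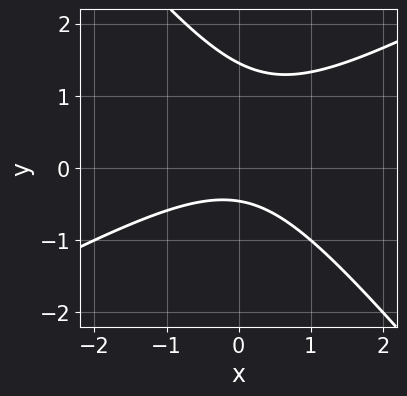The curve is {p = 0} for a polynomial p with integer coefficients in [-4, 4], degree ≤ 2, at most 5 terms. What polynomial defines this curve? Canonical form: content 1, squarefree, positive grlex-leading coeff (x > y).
2*x^2 - 2*x*y - 3*y^2 + 3*y + 2

1. Degree: no degree-1 curve has this shape, so deg p = 2.
2. From the visible intercepts: it misses every integer gridline on the x-axis.
3. Together with the visible shape, these determine p as stated.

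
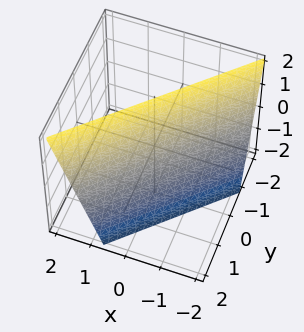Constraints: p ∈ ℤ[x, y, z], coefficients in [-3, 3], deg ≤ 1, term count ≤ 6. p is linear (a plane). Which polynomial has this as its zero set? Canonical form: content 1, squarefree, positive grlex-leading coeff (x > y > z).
3*x - 3*y - z + 2

First, deg p = 1. Every cross-section is a straight line — this is a plane.
Then, reading off the gridlines: it meets the z-axis at z = 2 (among the integer gridlines).
Finally, the integer polynomial consistent with all of this is the stated p.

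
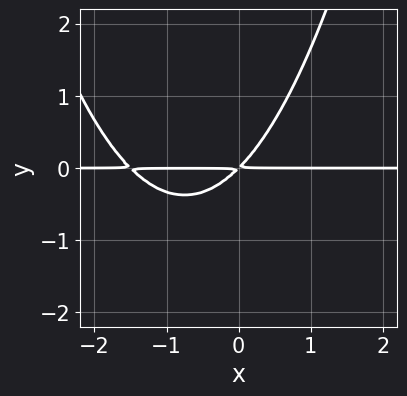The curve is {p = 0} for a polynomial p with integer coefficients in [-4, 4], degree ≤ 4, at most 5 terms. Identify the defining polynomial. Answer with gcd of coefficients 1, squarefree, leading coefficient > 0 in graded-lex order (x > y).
1. The degree is 3 — no degree-2 curve has this shape.
2. Against the integer gridlines: every point of the x-axis in the box is on the curve.
3. The integer polynomial consistent with all of this is the stated p.

2*x^2*y + 3*x*y - 3*y^2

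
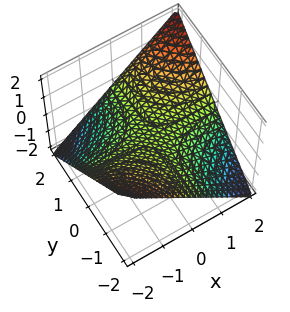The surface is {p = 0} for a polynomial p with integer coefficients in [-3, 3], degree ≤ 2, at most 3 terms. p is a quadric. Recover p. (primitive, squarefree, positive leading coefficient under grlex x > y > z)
x*y - 2*z

deg p = 2.
Checking where it meets the axes: every point of the x-axis in the box is on the surface; every point of the y-axis in the box is on the surface; one z-axis crossing is at z = 0.
Assembling these constraints gives the stated polynomial.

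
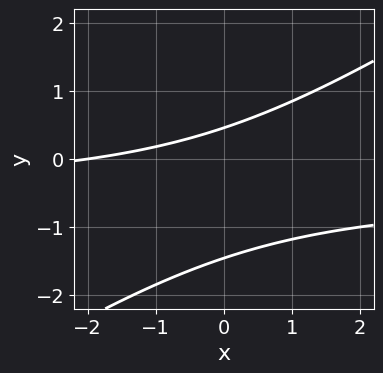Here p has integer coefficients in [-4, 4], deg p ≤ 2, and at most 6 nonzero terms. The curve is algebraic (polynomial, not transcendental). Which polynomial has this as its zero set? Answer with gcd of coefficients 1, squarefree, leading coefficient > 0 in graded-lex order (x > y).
2*x*y - 3*y^2 + x - 3*y + 2

1. deg p = 2. A generic line meets the curve in up to 2 points.
2. Reading off the gridlines: one x-axis crossing is at x = -2.
3. These observations pin down the coefficients.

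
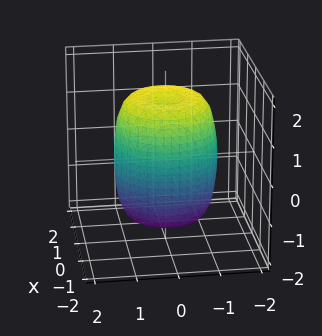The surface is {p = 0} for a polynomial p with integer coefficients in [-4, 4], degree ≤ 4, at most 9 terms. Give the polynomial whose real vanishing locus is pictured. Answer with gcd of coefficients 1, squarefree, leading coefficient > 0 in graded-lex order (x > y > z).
1. deg p = 4.
2. By symmetry, every cross-section ⟂ z is a circle, so x, y appear only via x² + y².
3. Reading off the gridlines: a circular section at z = 1 has radius between 1 and 2.
4. Solving for integer coefficients yields p as stated.

2*x^4 + 4*x^2*y^2 + 2*y^4 - 2*x^2 - 2*y^2 + z^2 - 2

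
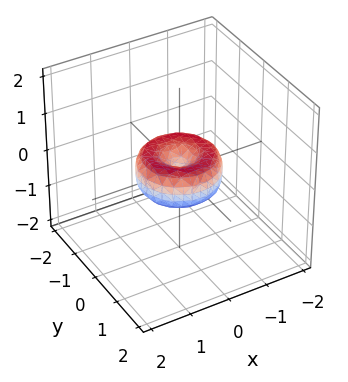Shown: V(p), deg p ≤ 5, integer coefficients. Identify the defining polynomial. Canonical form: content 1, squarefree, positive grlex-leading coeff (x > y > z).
x^4 + 2*x^2*y^2 + y^4 - x^2 - y^2 + z^2

First, degree: the shape is more complex than any degree-3 surface, so deg p = 4.
Next, symmetry: every cross-section ⟂ z is a circle, so x, y appear only via x² + y².
Next, checking where it meets the axes: it crosses the z-axis at the gridline z = 0; among the integer gridlines, it crosses the y-axis at y ∈ {-1, 0, 1}.
Finally, putting this together gives p. Check: (-1, 0, 0) on the x-axis lies on the surface, and p(-1, 0, 0) = 0. ✓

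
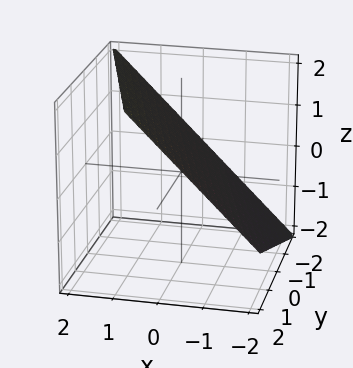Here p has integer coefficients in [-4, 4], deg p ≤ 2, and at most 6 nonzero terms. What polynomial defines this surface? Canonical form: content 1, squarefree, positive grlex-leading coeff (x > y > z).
3*x + y - 3*z + 2

1. deg p = 1.
2. Observable constraints: one y-axis crossing is at y = -2.
3. Putting this together gives p.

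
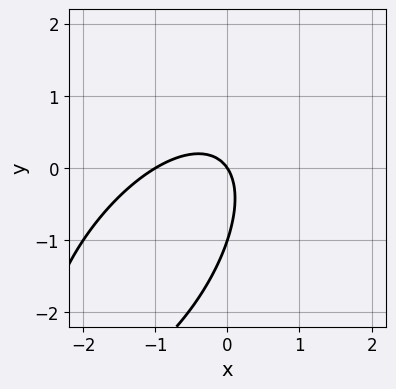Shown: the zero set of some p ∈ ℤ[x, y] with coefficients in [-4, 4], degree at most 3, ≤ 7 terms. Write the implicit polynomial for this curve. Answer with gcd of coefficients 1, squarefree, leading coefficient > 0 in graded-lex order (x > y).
3*x^2 - 3*x*y + 2*y^2 + 3*x + 2*y

1. deg p = 2. A generic line meets the curve in up to 2 points.
2. Against the integer gridlines: the y-axis gridline crossings are at y ∈ {-1, 0}; among the integer gridlines, it crosses the x-axis at x ∈ {-1, 0}.
3. Fitting integer coefficients to these (and the overall shape) gives p.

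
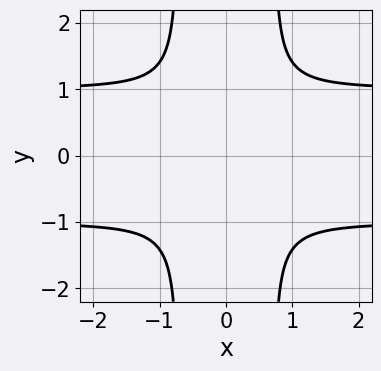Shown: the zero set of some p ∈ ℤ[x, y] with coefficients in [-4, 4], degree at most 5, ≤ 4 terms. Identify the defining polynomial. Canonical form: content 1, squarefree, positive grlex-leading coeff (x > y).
2*x^2*y^2 - 2*x^2 - y^2

1. The degree is 4 — no degree-3 curve has this shape.
2. Symmetries: the x ↦ −x reflection is a symmetry, so x appears only in even powers; mirror symmetry y ↦ −y ⇒ only even powers of y.
3. Solving for integer coefficients yields p as stated.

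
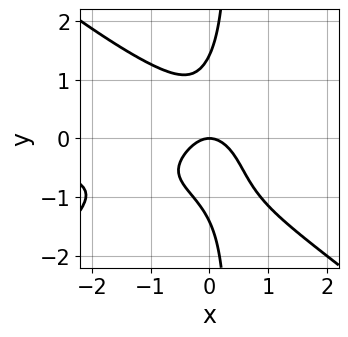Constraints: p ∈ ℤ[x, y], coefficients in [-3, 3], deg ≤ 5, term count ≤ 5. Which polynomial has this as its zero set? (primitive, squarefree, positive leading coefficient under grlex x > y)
1. deg p = 4. A generic line meets the curve in up to 4 points.
2. Reading off the gridlines: it meets the y-axis at y = 0 (among the integer gridlines); one x-axis crossing is at x = 0.
3. Solving for integer coefficients yields p as stated.

2*x^3*y - 3*x*y^3 + y^3 - 3*x^2 - 2*y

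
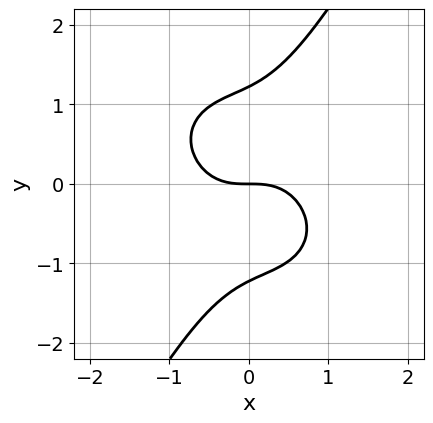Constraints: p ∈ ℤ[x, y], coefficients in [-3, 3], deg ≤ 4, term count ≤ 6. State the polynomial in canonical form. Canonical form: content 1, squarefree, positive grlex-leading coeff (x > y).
3*x^3 + x^2*y + 2*x*y^2 - 2*y^3 + 3*y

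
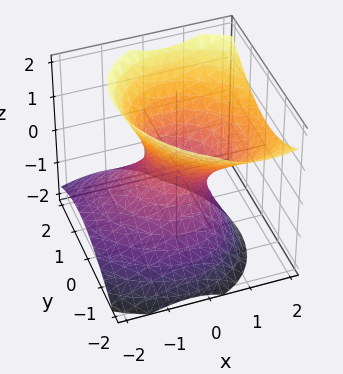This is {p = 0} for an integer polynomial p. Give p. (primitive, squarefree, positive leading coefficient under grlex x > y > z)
2*x^2 + x*y - 2*x*z + 2*y^2 - 2*z^2 - 1

First, deg p = 2.
Next, from the axis intercepts and sections: the surface avoids every integer z-axis point in the box.
Finally, fitting integer coefficients to these (and the overall shape) gives p.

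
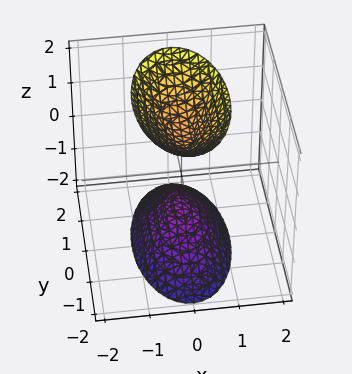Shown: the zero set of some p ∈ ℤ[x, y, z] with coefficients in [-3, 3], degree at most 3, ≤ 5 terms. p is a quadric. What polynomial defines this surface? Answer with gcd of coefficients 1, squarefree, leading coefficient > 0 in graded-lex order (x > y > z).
3*x^2 + y^2 - z^2 + 1

The picture has 2 separate pieces.
The degree is 2 — two sheets facing apart; a quadric.
Symmetries: the z ↦ −z reflection is a symmetry, so z appears only in even powers; mirror symmetry y ↦ −y ⇒ only even powers of y; the x ↦ −x reflection is a symmetry, so x appears only in even powers.
Checking where it meets the axes: among the integer gridlines, it crosses the z-axis at z ∈ {-1, 1}; no x-intercept at any integer in the box; no y-intercept at any integer in the box.
Fitting integer coefficients to these (and the overall shape) gives p.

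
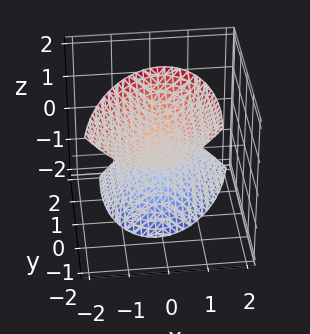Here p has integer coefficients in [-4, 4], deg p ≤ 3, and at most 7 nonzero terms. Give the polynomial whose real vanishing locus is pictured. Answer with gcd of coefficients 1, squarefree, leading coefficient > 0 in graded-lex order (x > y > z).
3*x^2 - x*y + y^2 + 2*y*z - z^2 + 1

There are 2 components. They look like related sheets of one shape, so recover p as a whole.
Degree: no degree-1 surface has this shape, so deg p = 2.
Observable constraints: the surface avoids every integer x-axis point in the box; the surface avoids every integer y-axis point in the box.
Together with the visible shape, these determine p as stated. Check: (0, 0, 1) on the z-axis lies on the surface, and p(0, 0, 1) = 0. ✓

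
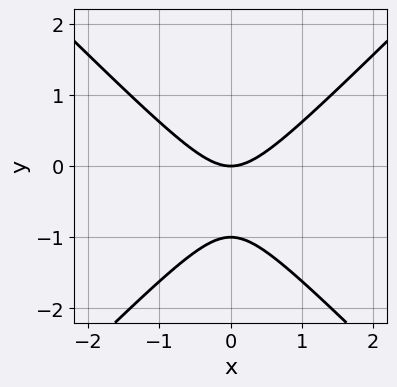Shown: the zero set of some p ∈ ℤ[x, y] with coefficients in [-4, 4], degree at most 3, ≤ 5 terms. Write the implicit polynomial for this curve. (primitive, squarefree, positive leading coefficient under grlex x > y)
x^2 - y^2 - y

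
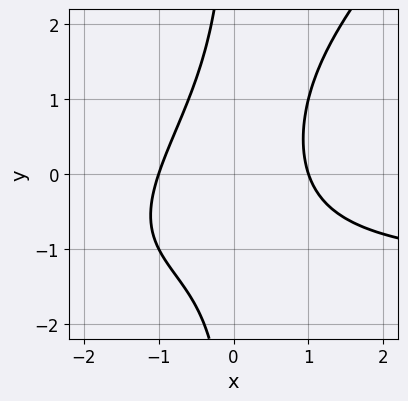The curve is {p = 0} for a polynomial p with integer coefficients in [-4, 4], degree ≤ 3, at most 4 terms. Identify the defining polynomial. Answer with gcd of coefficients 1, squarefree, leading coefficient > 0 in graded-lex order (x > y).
2*x^2*y - 2*x*y^2 + 3*x^2 - 3

Degree: the shape is more complex than any degree-2 curve, so deg p = 3.
Observable constraints: among the integer gridlines, it crosses the x-axis at x ∈ {-1, 1}; no y-intercept at any integer in the box.
The integer polynomial consistent with all of this is the stated p.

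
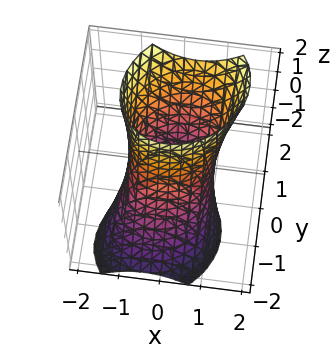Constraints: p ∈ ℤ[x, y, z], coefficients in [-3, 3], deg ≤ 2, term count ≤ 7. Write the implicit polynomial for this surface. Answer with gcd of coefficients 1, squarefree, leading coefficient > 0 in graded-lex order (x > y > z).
First, deg p = 2. A generic line meets the surface in up to 2 points.
Next, from the axis intercepts and sections: among the integer gridlines, it crosses the x-axis at x ∈ {-1, 1}; no z-intercept at any integer in the box; among the integer gridlines, it crosses the y-axis at y ∈ {-1, 1}.
Finally, assembling these constraints gives the stated polynomial.

3*x^2 - x*y + 3*y^2 - 3*y*z - 3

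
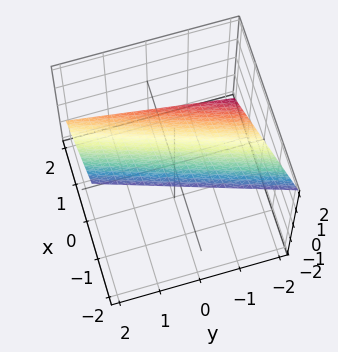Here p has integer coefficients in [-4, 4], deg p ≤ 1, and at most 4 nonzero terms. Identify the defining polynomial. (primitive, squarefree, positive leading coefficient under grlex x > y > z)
The degree is 1 — every cross-section is a straight line — this is a plane.
From the visible intercepts: one y-axis crossing is at y = -2.
Assembling these constraints gives the stated polynomial.

3*x - y + 3*z - 2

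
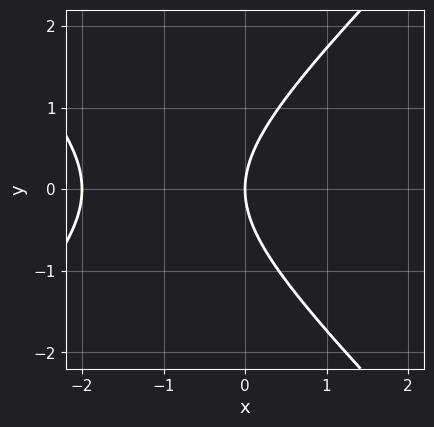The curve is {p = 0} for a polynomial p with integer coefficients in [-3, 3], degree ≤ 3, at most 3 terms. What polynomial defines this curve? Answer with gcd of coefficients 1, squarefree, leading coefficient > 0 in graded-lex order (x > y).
(a) deg p = 2. A generic line meets the curve in up to 2 points.
(b) Symmetries: the y ↦ −y reflection is a symmetry, so y appears only in even powers.
(c) From the axis intercepts and sections: one y-axis crossing is at y = 0; among the integer gridlines, it crosses the x-axis at x ∈ {-2, 0}.
(d) Putting this together gives p.

x^2 - y^2 + 2*x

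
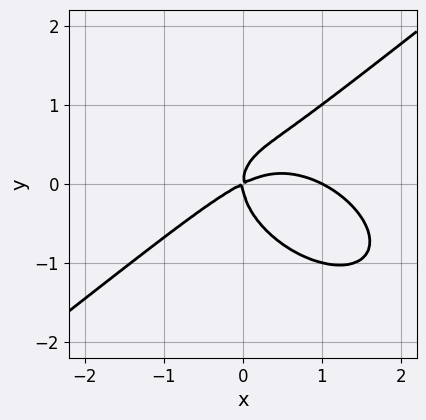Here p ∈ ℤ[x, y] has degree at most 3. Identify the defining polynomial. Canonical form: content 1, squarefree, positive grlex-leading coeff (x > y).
x^3 - 2*y^3 - x^2 + 2*x*y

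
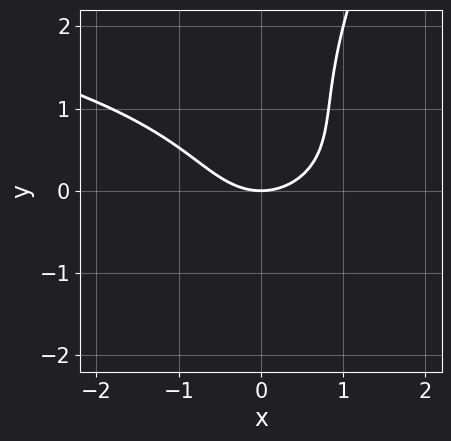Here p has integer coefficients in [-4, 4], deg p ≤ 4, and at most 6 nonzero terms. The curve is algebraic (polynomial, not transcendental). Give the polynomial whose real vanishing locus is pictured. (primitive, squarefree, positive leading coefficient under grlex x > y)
2*x*y^2 - y^3 + 2*x^2 + y^2 - 3*y

(a) deg p = 3. The shape is more complex than any degree-2 curve.
(b) Checking where it meets the axes: one y-axis crossing is at y = 0; it crosses the x-axis at the gridline x = 0.
(c) These observations pin down the coefficients.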